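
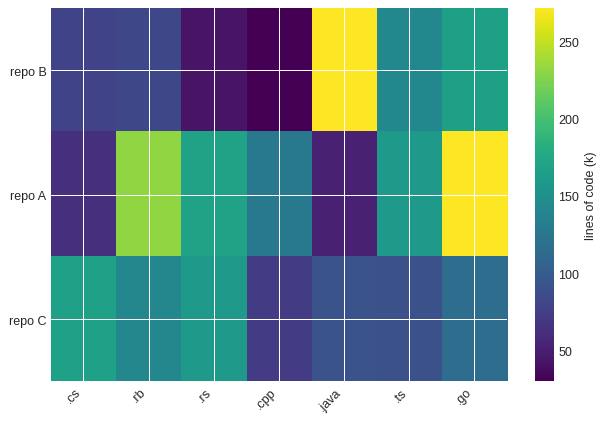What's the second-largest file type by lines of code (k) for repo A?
.rb

Top 3 for repo A: .go ≈ 275, .rb ≈ 225, .rs ≈ 175.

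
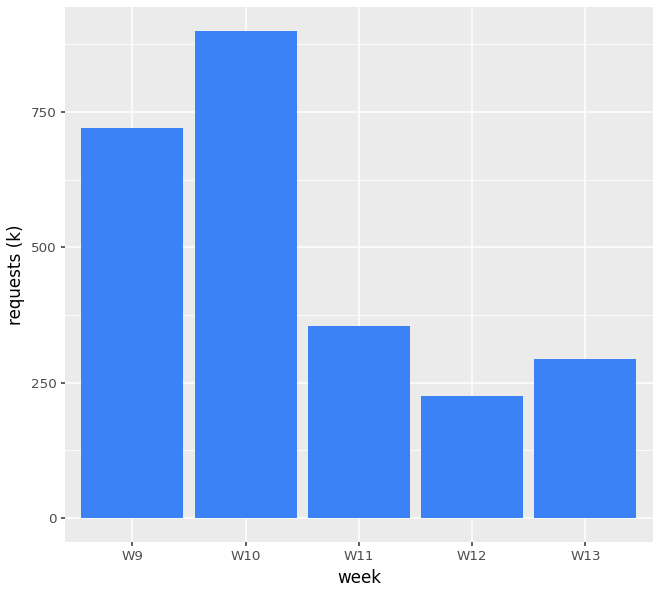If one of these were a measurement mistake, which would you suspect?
W10 ≈ 900; the rest sit between ≈ 200 and ≈ 700.

W10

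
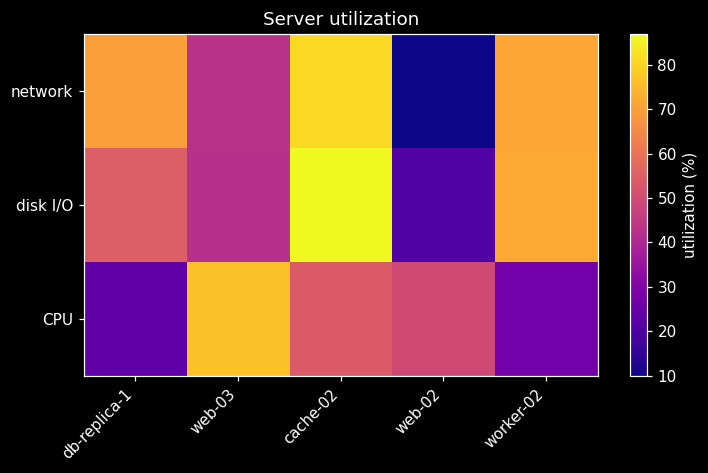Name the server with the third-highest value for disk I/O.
db-replica-1

Top 4 for disk I/O: cache-02 ≈ 90, worker-02 ≈ 70, db-replica-1 ≈ 50, web-03 ≈ 40.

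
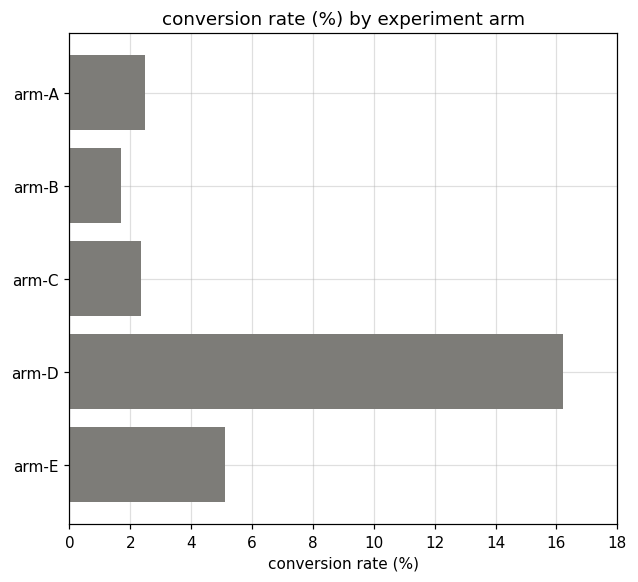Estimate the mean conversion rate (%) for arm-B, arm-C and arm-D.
≈ 7

(2 + 2 + 16) / 3 ≈ 7.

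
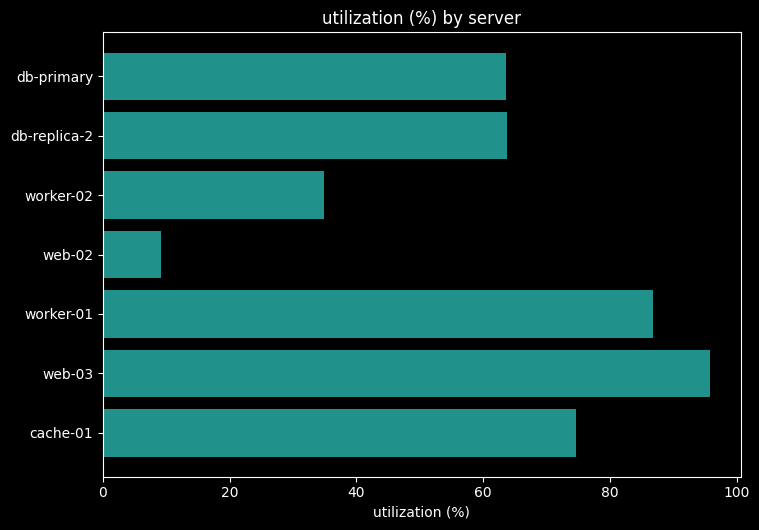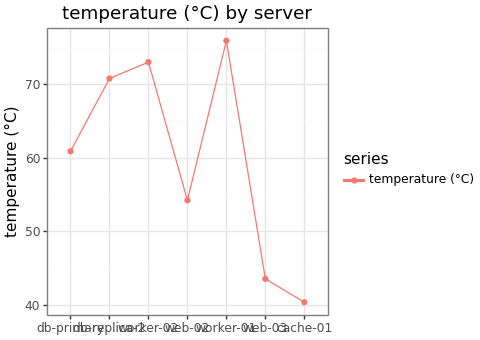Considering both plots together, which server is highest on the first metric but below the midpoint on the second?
web-03

Chart 2 median temperature (°C) ≈ 60; below-median servers: web-02, web-03, cache-01. Among those, web-03 has the highest utilization (%) (≈ 100).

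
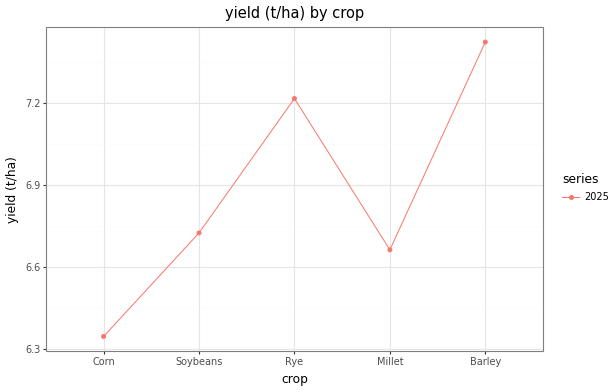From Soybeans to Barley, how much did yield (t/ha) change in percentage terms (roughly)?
≈ +10.4%

Soybeans ≈ 6.7, Barley ≈ 7.4; (7.4 − 6.7) / 6.7 ≈ +10.4%.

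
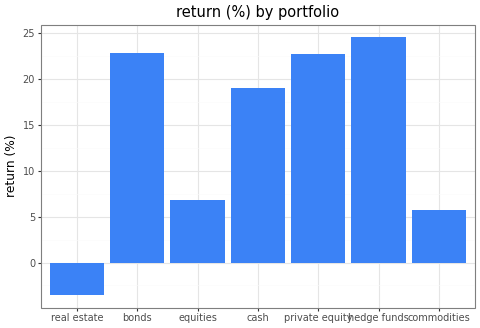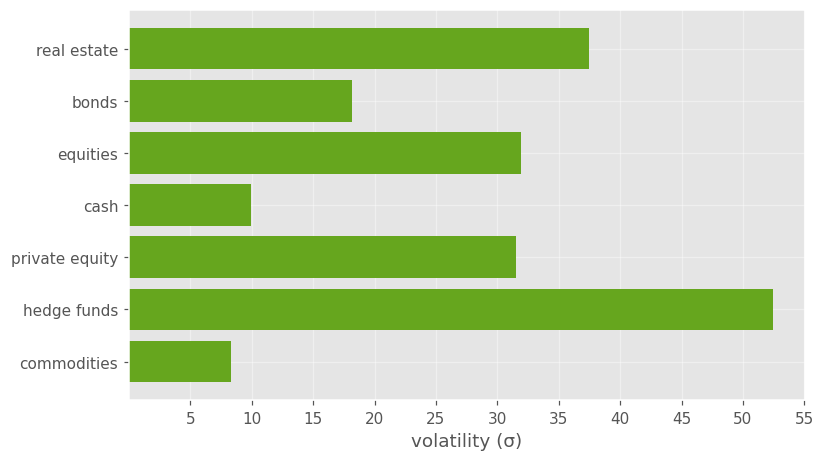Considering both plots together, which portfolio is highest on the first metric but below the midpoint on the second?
Chart 2 median volatility (σ) ≈ 30; below-median portfolios: bonds, cash, commodities. Among those, bonds has the highest return (%) (≈ 25).

bonds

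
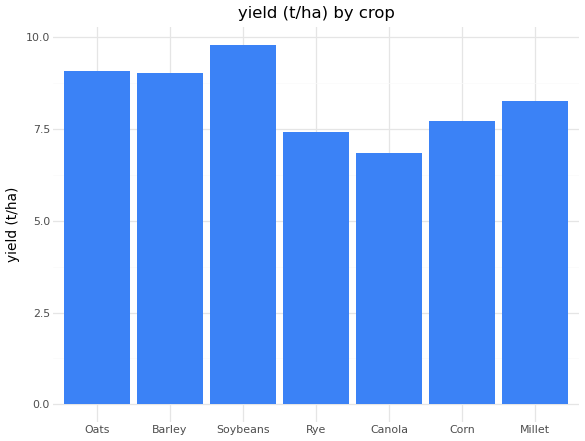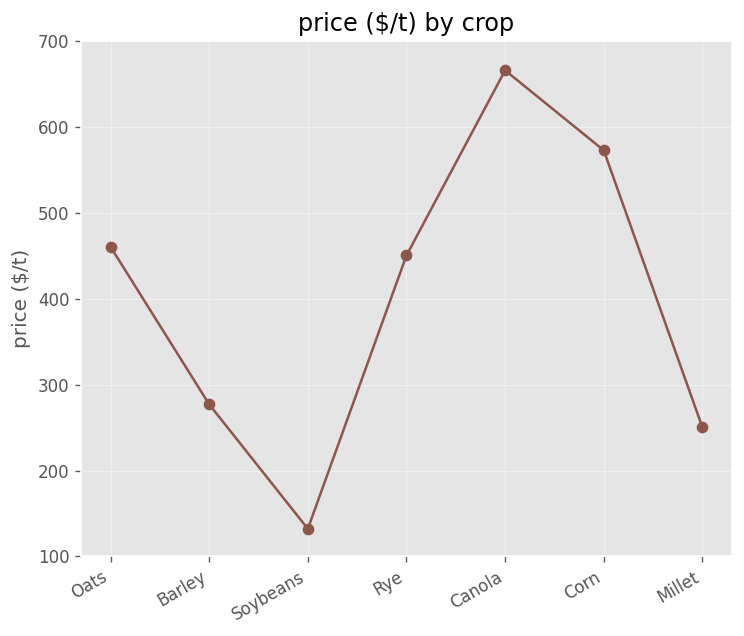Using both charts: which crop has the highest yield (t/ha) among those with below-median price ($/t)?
Chart 2 median price ($/t) ≈ 500; below-median crops: Barley, Soybeans, Millet. Among those, Soybeans has the highest yield (t/ha) (≈ 10).

Soybeans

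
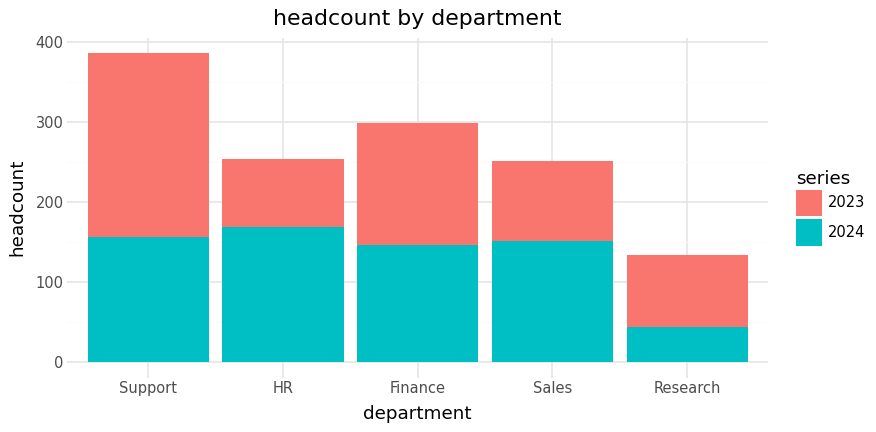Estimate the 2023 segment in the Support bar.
≈ 250

2023 top ≈ 400, bottom ≈ 150; segment ≈ 250.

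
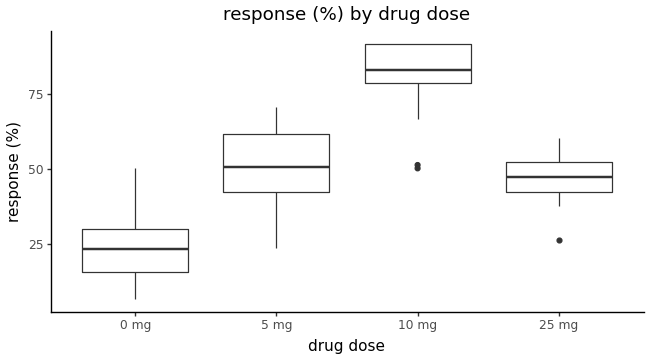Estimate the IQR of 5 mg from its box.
Q3 ≈ 60, Q1 ≈ 40; IQR ≈ 20.

≈ 20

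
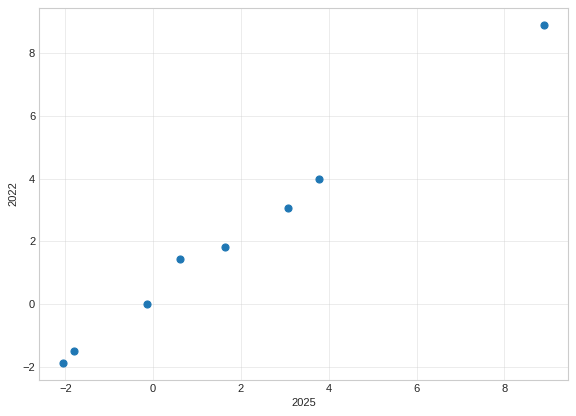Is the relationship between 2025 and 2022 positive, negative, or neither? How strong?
positive, strong

Points are positively correlated; strong (|r| ≈ 1.0).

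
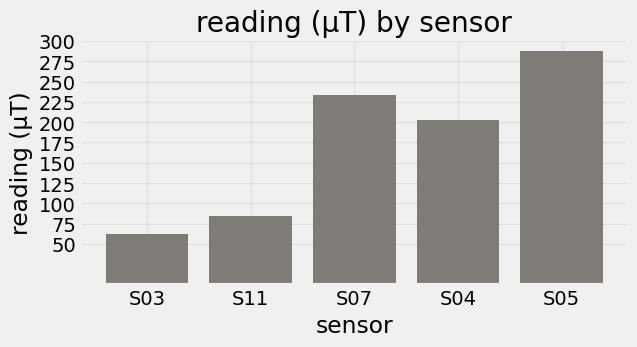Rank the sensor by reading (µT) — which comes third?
S04

Top 4: S05 ≈ 300, S07 ≈ 225, S04 ≈ 200, S11 ≈ 75.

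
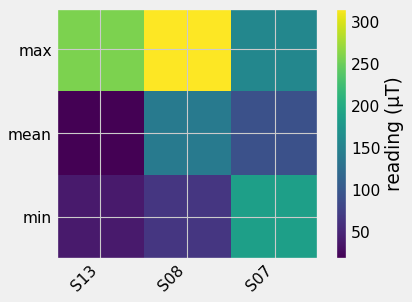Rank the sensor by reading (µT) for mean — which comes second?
Top 3 for mean: S08 ≈ 150, S07 ≈ 100, S13 ≈ 25.

S07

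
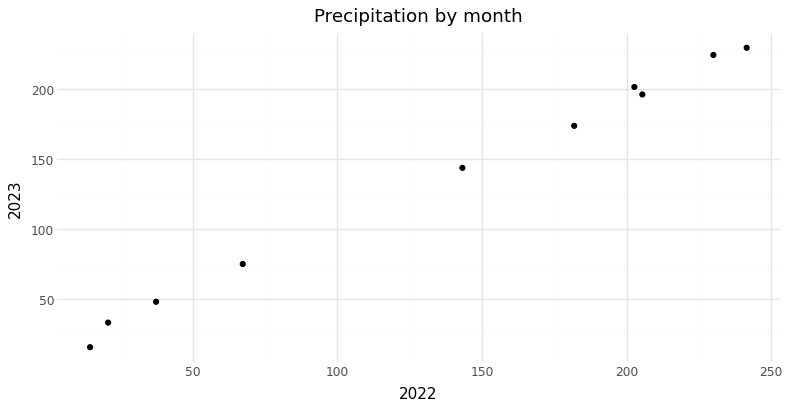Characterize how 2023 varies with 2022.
positive, strong

Points are positively correlated; strong (|r| ≈ 1.0).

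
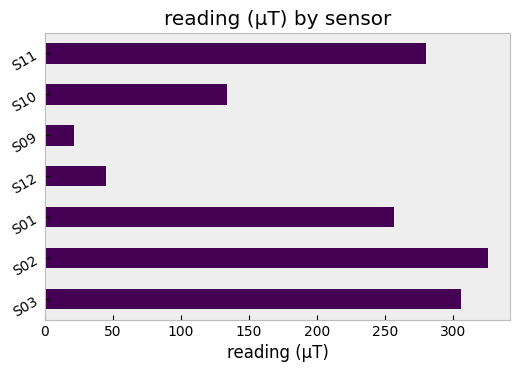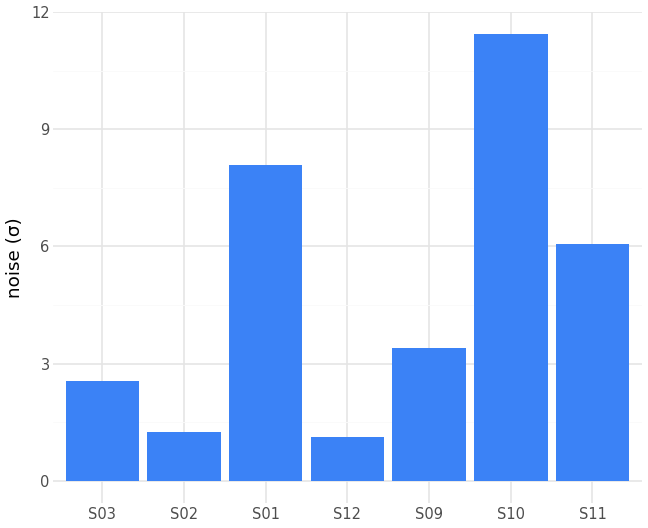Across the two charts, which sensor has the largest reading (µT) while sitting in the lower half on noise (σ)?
Chart 2 median noise (σ) ≈ 4; below-median sensors: S03, S02, S12. Among those, S02 has the highest reading (µT) (≈ 350).

S02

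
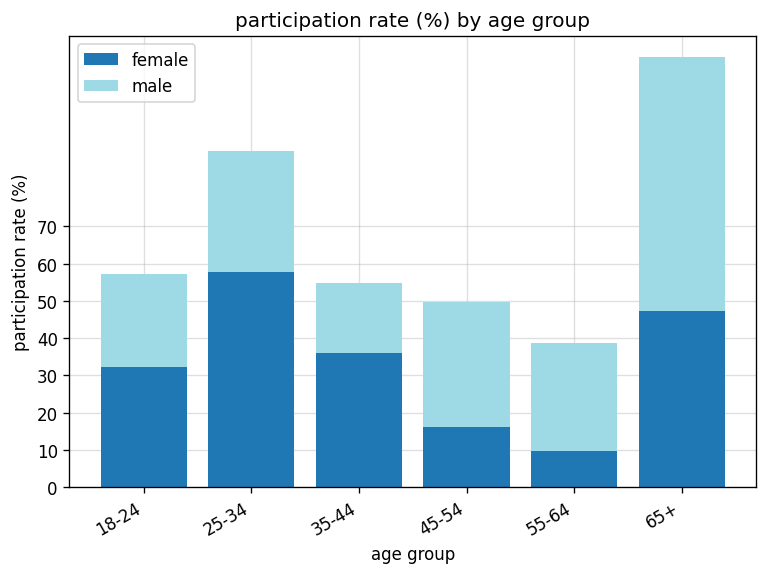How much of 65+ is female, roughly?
female top ≈ 50, bottom ≈ 0; segment ≈ 50.

≈ 50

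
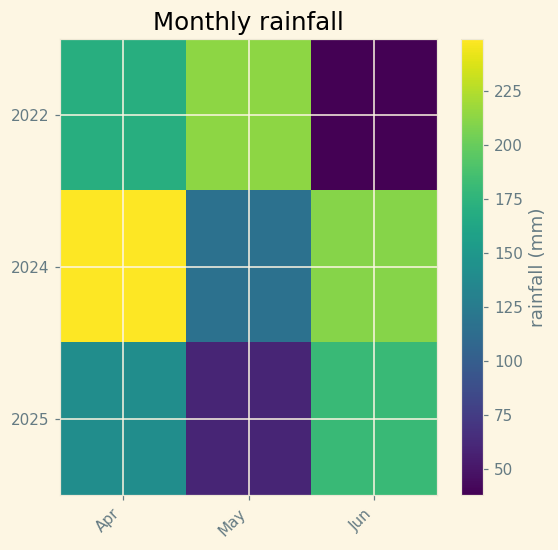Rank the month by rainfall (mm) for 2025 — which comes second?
Top 3 for 2025: Jun ≈ 180, Apr ≈ 140, May ≈ 60.

Apr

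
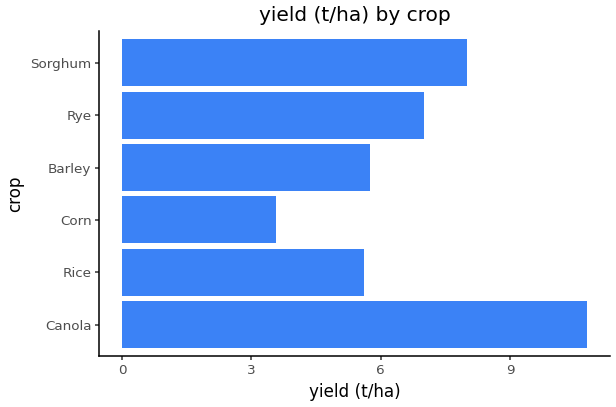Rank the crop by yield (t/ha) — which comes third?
Top 4: Canola ≈ 11, Sorghum ≈ 8, Rye ≈ 7, Barley ≈ 6.

Rye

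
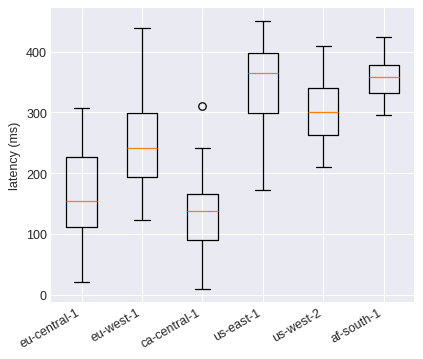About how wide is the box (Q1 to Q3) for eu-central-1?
Q3 ≈ 225, Q1 ≈ 100; IQR ≈ 125.

≈ 125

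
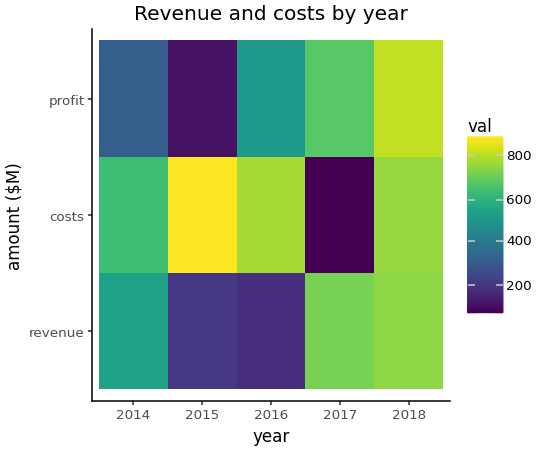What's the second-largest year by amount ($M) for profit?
Top 3 for profit: 2018 ≈ 800, 2017 ≈ 700, 2016 ≈ 500.

2017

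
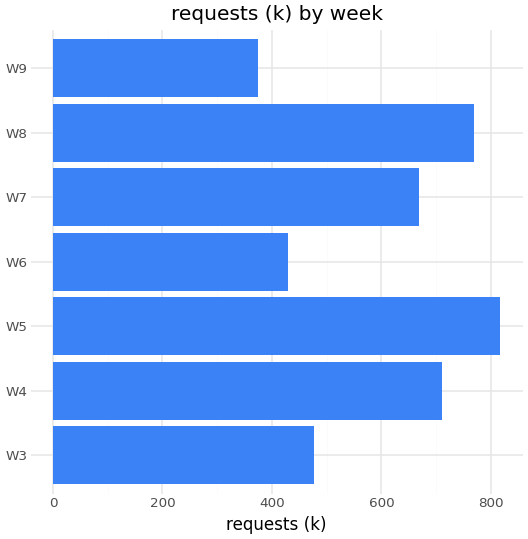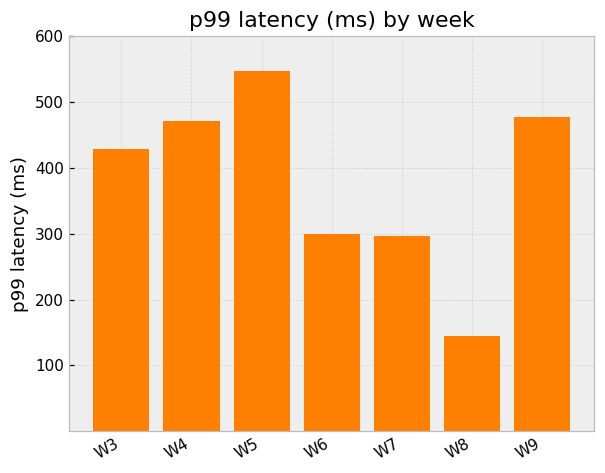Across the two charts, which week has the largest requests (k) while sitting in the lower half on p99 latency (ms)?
W8

Chart 2 median p99 latency (ms) ≈ 400; below-median weeks: W6, W7, W8. Among those, W8 has the highest requests (k) (≈ 800).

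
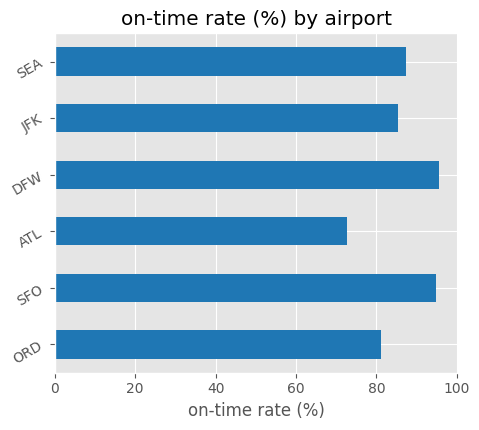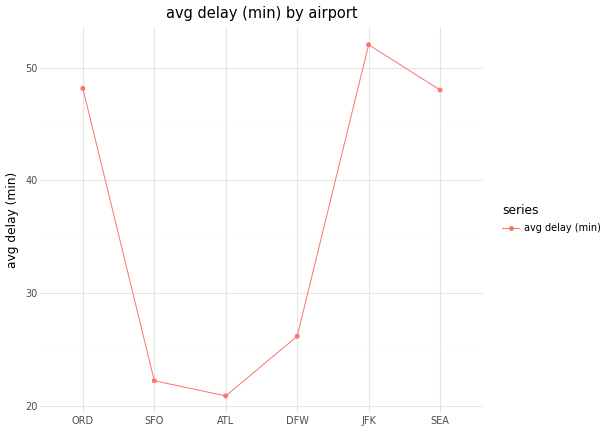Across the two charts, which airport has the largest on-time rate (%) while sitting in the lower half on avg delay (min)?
DFW

Chart 2 median avg delay (min) ≈ 35; below-median airports: SFO, ATL, DFW. Among those, DFW has the highest on-time rate (%) (≈ 100).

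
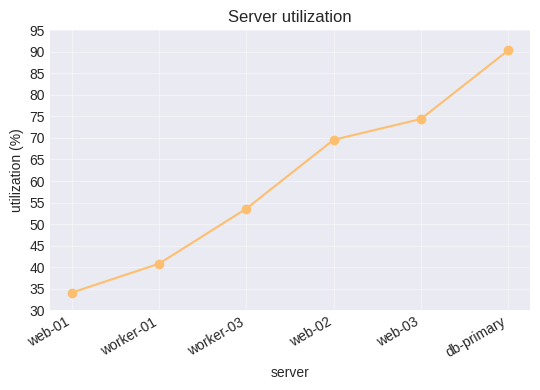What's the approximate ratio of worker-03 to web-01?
worker-03 ≈ 55, web-01 ≈ 35; 55/35 ≈ 1.57.

≈ 1.57×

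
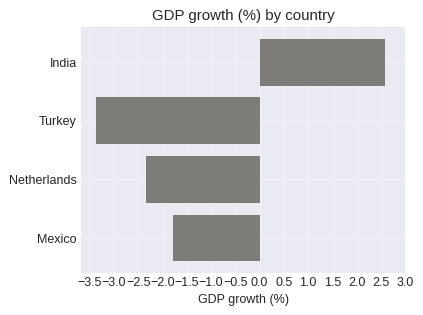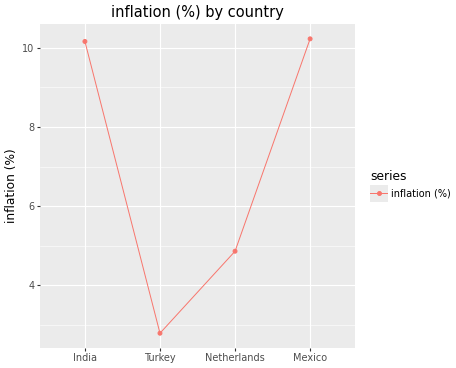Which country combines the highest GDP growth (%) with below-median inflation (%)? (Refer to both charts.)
Netherlands

Chart 2 median inflation (%) ≈ 8; below-median countries: Turkey, Netherlands. Among those, Netherlands has the highest GDP growth (%) (≈ -2.5).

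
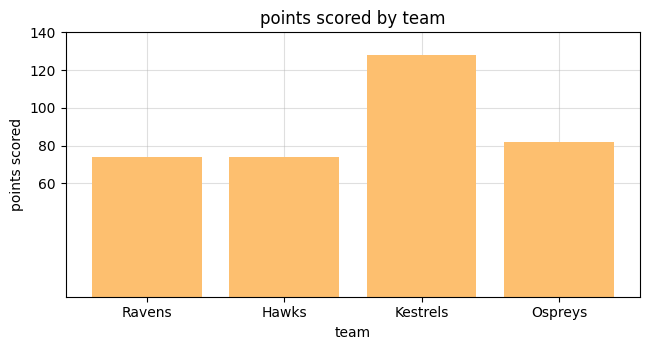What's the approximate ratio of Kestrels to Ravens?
Kestrels ≈ 120, Ravens ≈ 80; 120/80 ≈ 1.5.

≈ 1.5×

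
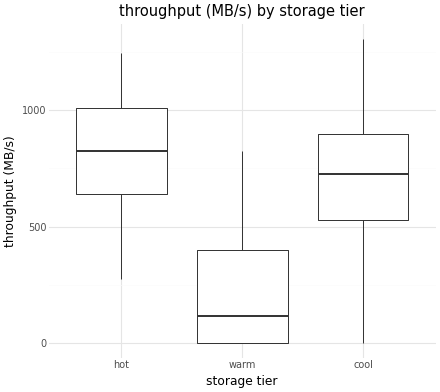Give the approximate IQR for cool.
≈ 400

Q3 ≈ 900, Q1 ≈ 500; IQR ≈ 400.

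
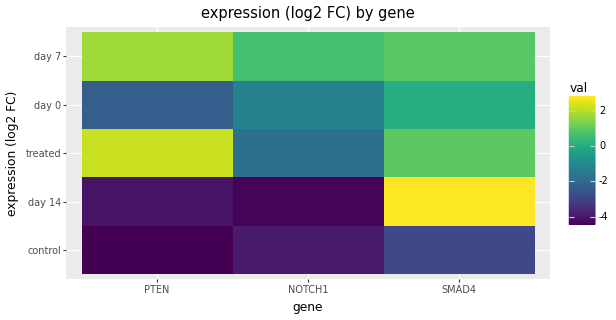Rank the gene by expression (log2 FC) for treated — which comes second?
Top 3 for treated: PTEN ≈ 2, SMAD4 ≈ 1, NOTCH1 ≈ -2.

SMAD4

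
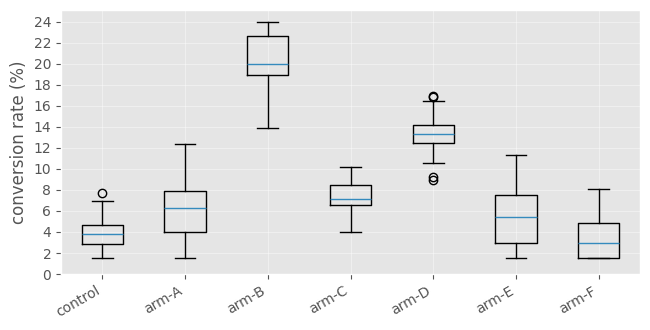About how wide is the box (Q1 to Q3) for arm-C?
≈ 2

Q3 ≈ 8, Q1 ≈ 6; IQR ≈ 2.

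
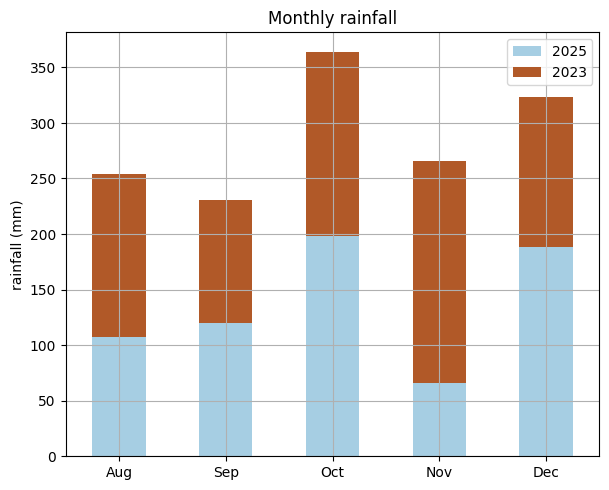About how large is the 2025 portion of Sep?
≈ 100

2025 top ≈ 100, bottom ≈ 0; segment ≈ 100.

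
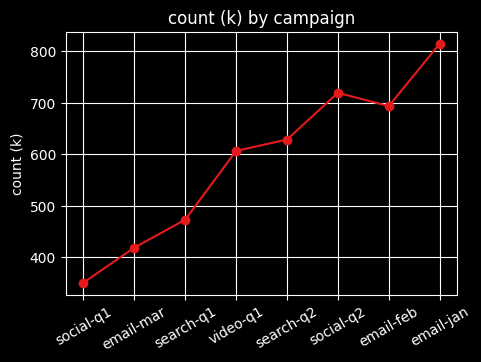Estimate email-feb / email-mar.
email-feb ≈ 700, email-mar ≈ 400; 700/400 ≈ 1.75.

≈ 1.75×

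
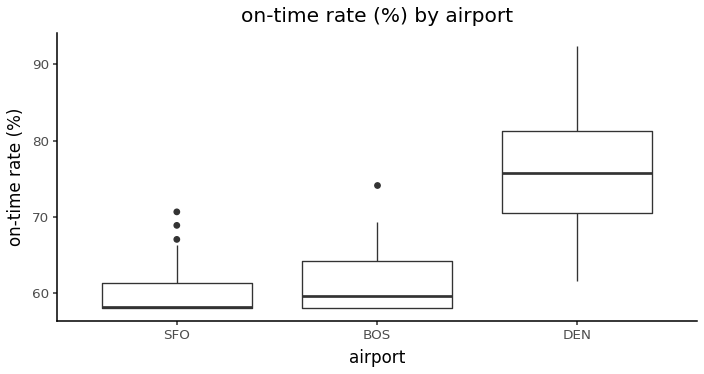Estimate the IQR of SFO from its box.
Q3 ≈ 62, Q1 ≈ 58; IQR ≈ 4.

≈ 4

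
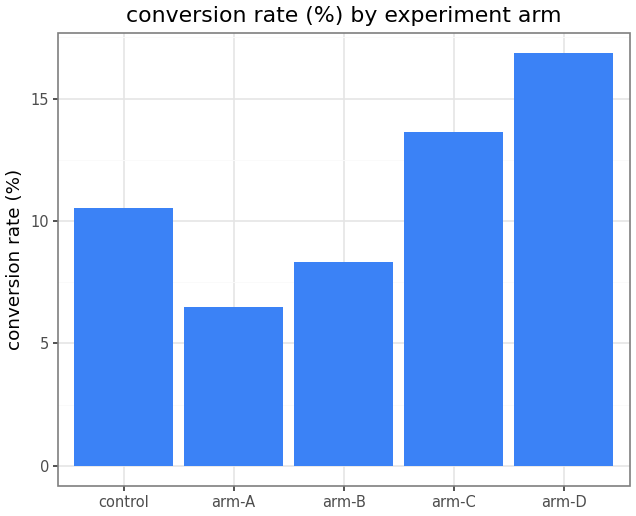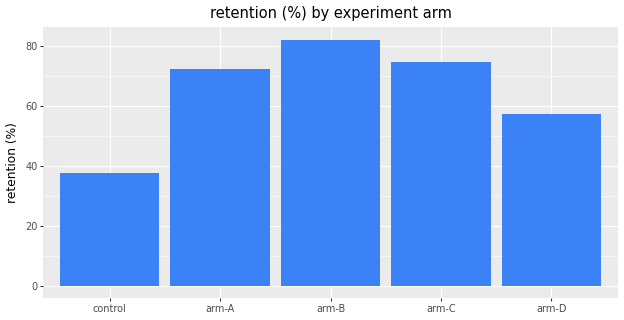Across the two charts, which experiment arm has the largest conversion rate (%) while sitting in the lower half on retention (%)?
arm-D

Chart 2 median retention (%) ≈ 70; below-median experiment arms: control, arm-D. Among those, arm-D has the highest conversion rate (%) (≈ 16).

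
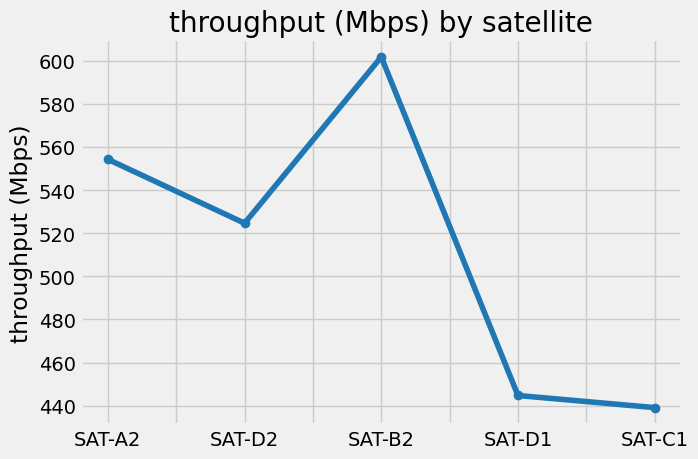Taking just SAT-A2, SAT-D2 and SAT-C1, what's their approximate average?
(560 + 520 + 440) / 3 ≈ 507.

≈ 507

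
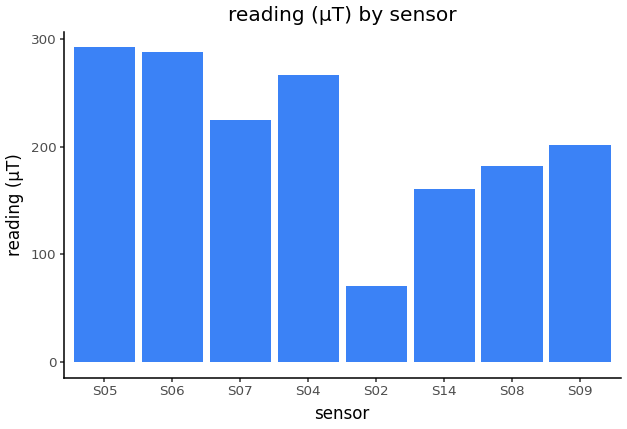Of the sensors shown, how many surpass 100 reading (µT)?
7

Above 100: S05, S06, S07, S04, S14, S08, S09.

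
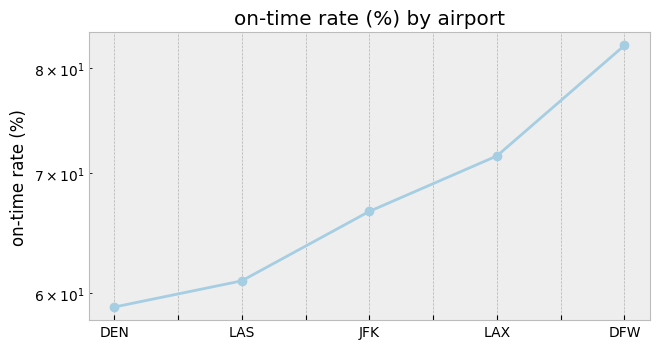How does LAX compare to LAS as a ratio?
LAX ≈ 72, LAS ≈ 60; 72/60 ≈ 1.2.

≈ 1.2×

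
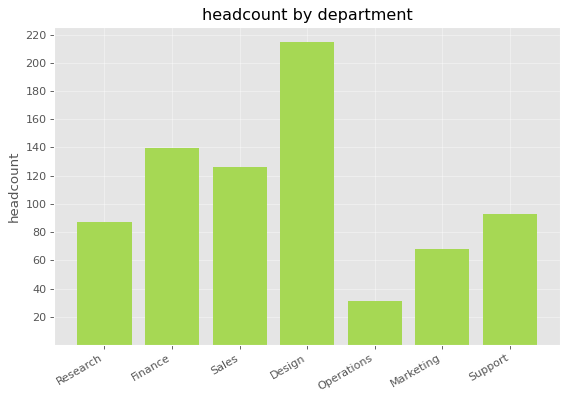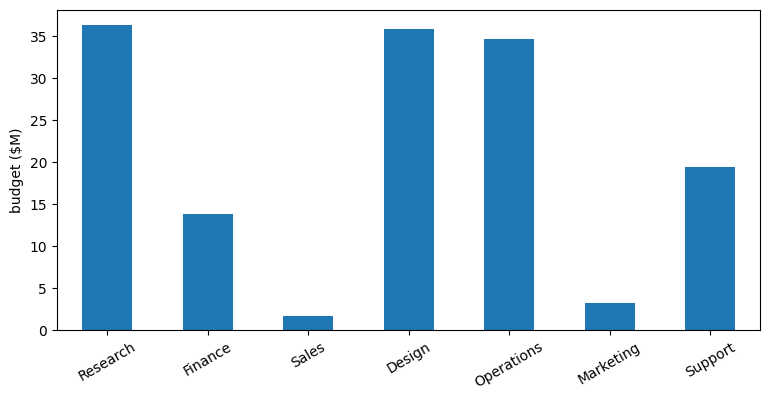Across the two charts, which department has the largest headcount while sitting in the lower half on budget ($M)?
Chart 2 median budget ($M) ≈ 20; below-median departments: Finance, Sales, Marketing. Among those, Finance has the highest headcount (≈ 140).

Finance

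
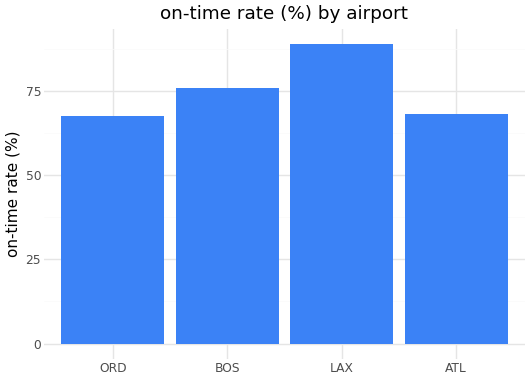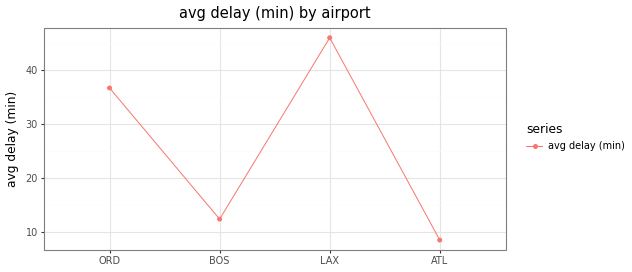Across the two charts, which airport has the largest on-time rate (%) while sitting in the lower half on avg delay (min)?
BOS

Chart 2 median avg delay (min) ≈ 25; below-median airports: BOS, ATL. Among those, BOS has the highest on-time rate (%) (≈ 80).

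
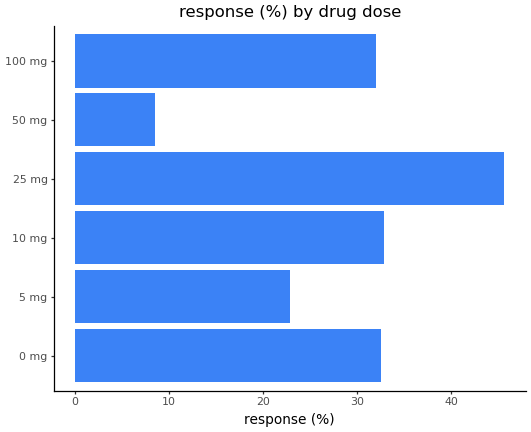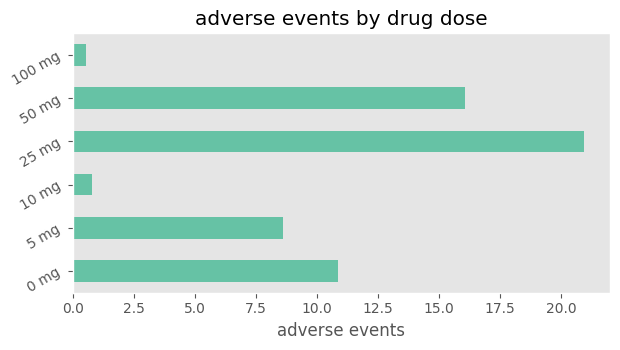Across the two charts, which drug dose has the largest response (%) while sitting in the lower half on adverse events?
10 mg

Chart 2 median adverse events ≈ 10; below-median drug doses: 5 mg, 10 mg, 100 mg. Among those, 10 mg has the highest response (%) (≈ 35).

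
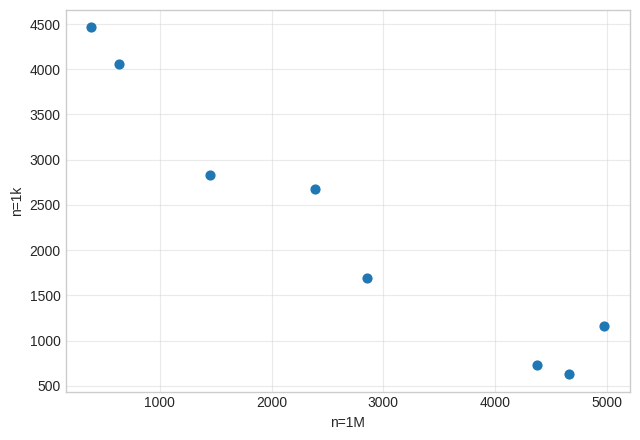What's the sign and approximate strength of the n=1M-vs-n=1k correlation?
Points are negatively correlated; strong (|r| ≈ 1.0).

negative, strong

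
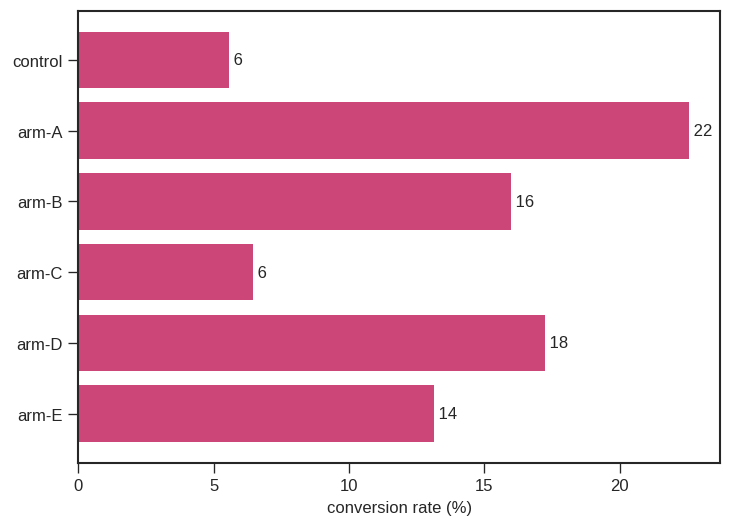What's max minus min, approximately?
≈ 16

Max arm-A ≈ 22, min control ≈ 6; range ≈ 16.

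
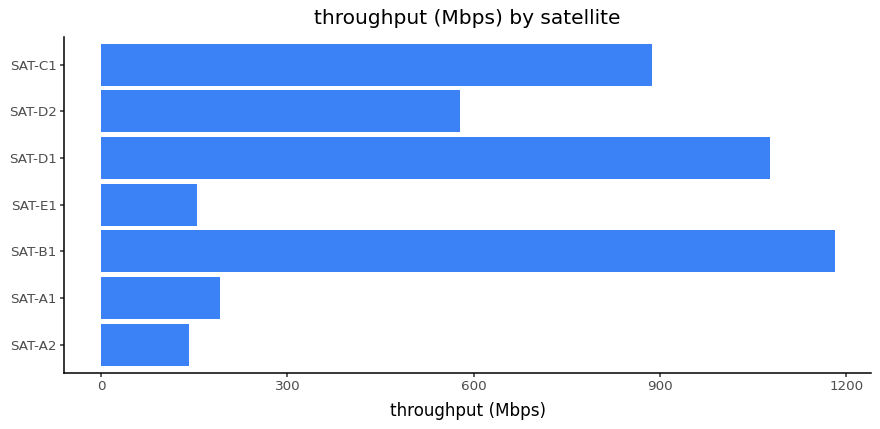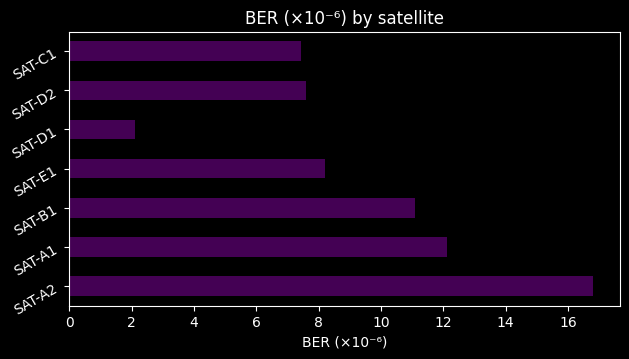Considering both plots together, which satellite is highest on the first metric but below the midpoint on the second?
SAT-D1

Chart 2 median BER (×10⁻⁶) ≈ 8; below-median satellites: SAT-D1, SAT-D2, SAT-C1. Among those, SAT-D1 has the highest throughput (Mbps) (≈ 1000).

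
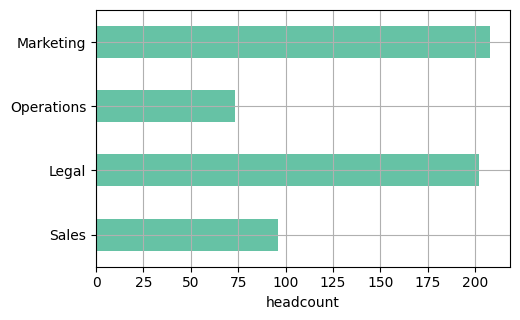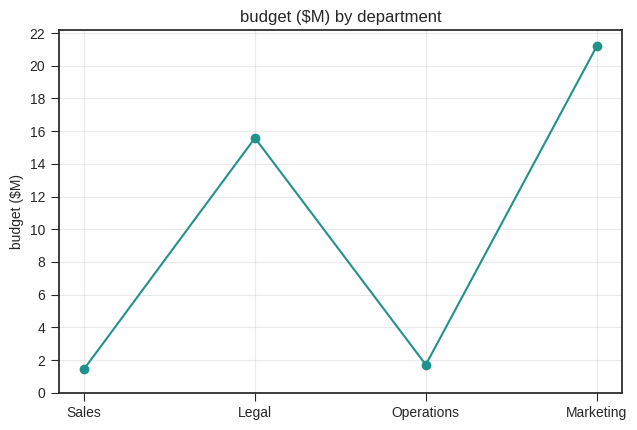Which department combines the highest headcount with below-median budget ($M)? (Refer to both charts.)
Sales

Chart 2 median budget ($M) ≈ 8; below-median departments: Sales, Operations. Among those, Sales has the highest headcount (≈ 100).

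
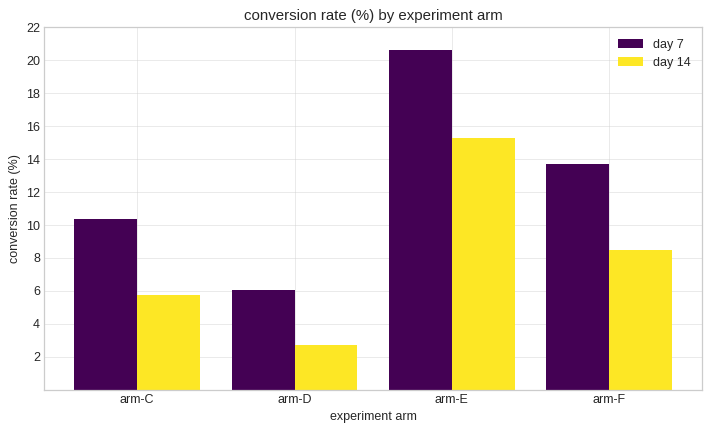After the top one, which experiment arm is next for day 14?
arm-F

Top 3 for day 14: arm-E ≈ 16, arm-F ≈ 8, arm-C ≈ 6.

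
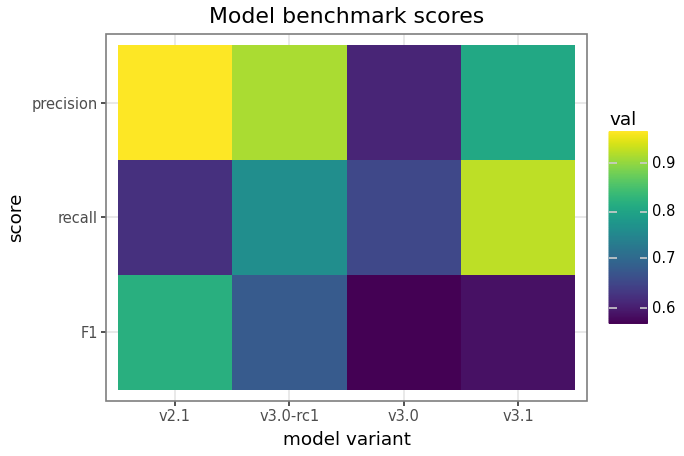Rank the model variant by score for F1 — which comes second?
v3.0-rc1

Top 3 for F1: v2.1 ≈ 0.80, v3.0-rc1 ≈ 0.70, v3.1 ≈ 0.60.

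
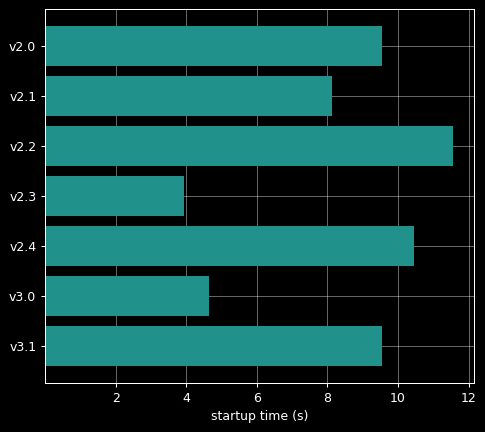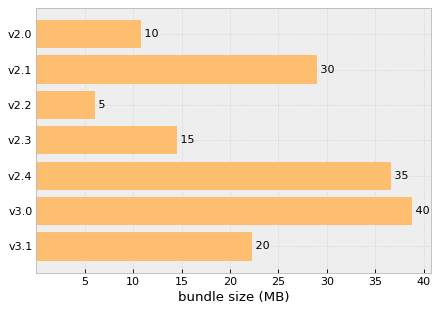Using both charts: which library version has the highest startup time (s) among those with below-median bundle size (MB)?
Chart 2 median bundle size (MB) ≈ 20; below-median library versions: v2.0, v2.2, v2.3. Among those, v2.2 has the highest startup time (s) (≈ 12).

v2.2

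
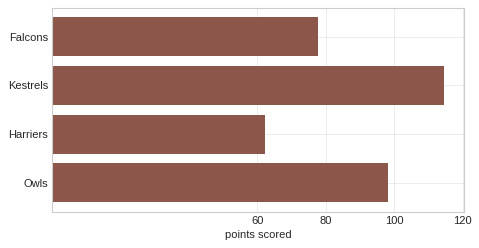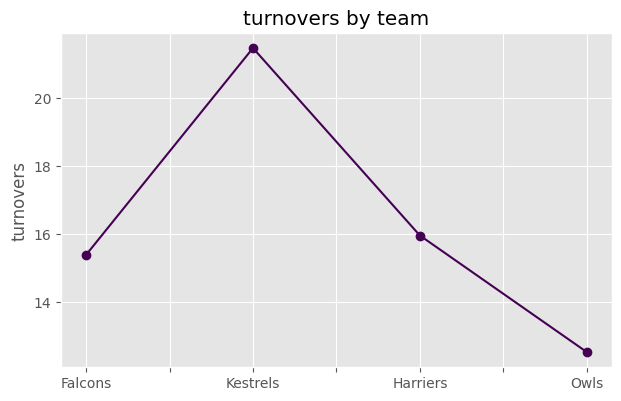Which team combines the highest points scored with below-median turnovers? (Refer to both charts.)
Owls

Chart 2 median turnovers ≈ 16; below-median teams: Falcons, Owls. Among those, Owls has the highest points scored (≈ 100).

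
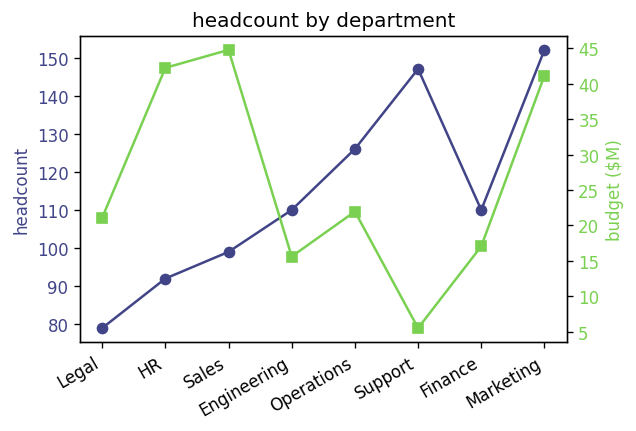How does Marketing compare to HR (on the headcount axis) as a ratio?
≈ 1.67×

Marketing ≈ 150, HR ≈ 90; 150/90 ≈ 1.67.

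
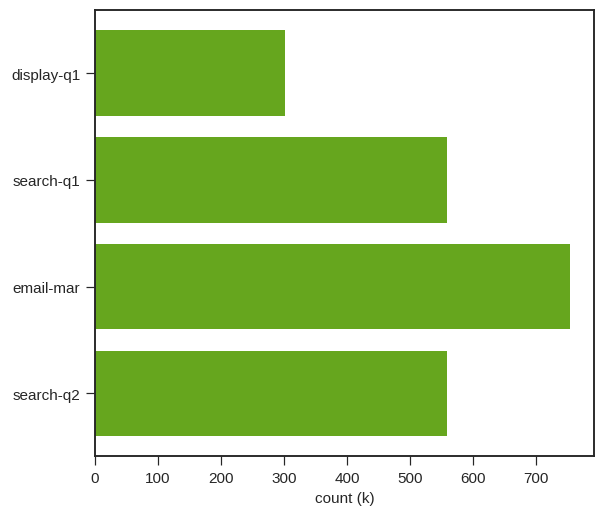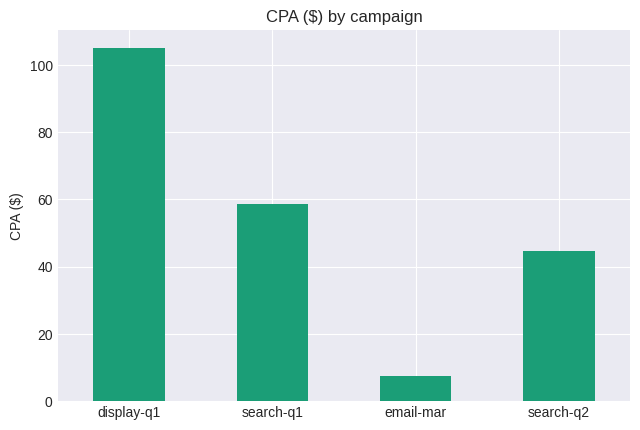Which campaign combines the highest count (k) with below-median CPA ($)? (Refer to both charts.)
Chart 2 median CPA ($) ≈ 50; below-median campaigns: email-mar, search-q2. Among those, email-mar has the highest count (k) (≈ 800).

email-mar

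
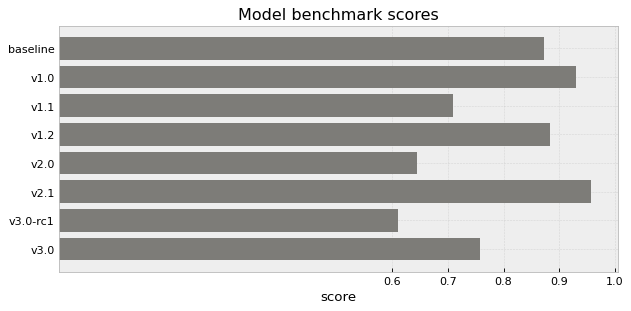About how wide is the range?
Max v2.1 ≈ 1.0, min v3.0-rc1 ≈ 0.6; range ≈ 0.4.

≈ 0.4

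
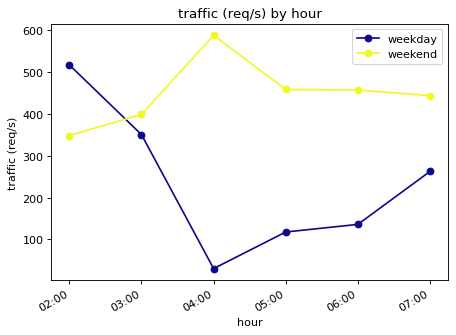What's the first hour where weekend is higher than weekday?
02:00: weekend ≈ 350 vs weekday ≈ 500 (not yet); 03:00: weekend ≈ 400 vs weekday ≈ 350 (first crossover).

03:00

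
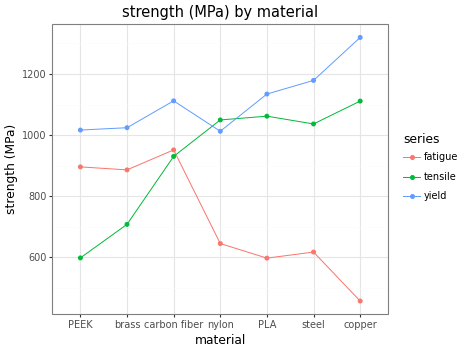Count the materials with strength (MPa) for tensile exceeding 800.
Above 800: carbon fiber, nylon, PLA, steel, copper.

5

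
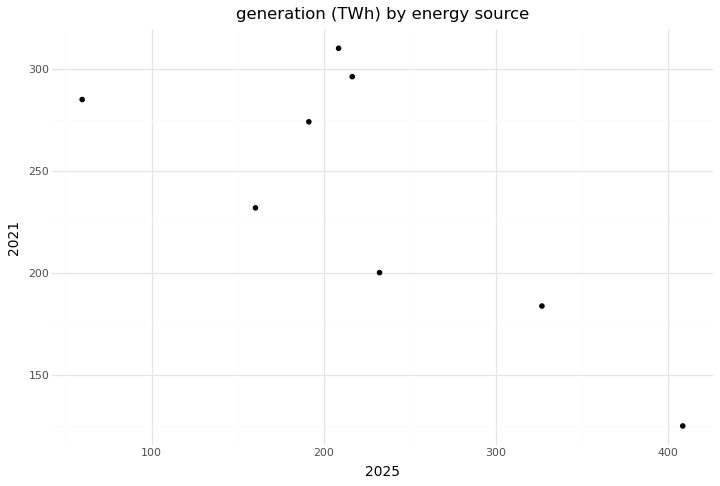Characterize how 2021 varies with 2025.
negative, strong

Points are negatively correlated; strong (|r| ≈ 0.8).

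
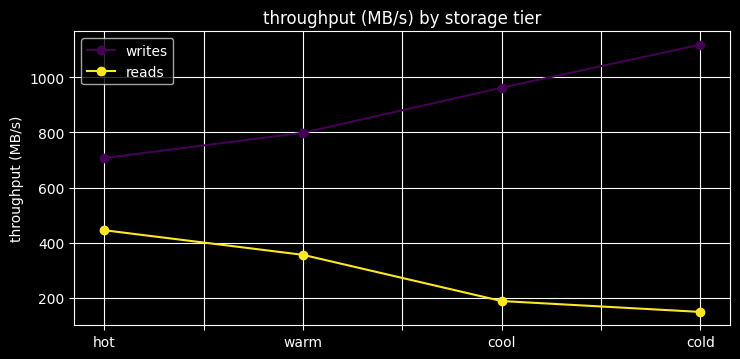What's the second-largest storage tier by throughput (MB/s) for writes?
cool

Top 3 for writes: cold ≈ 1100, cool ≈ 1000, warm ≈ 800.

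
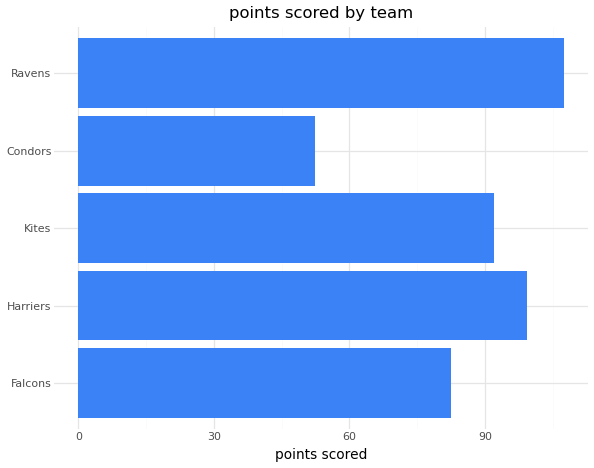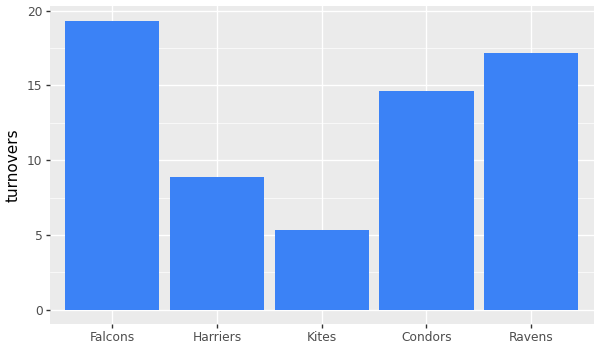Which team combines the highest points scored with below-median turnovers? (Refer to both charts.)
Chart 2 median turnovers ≈ 14; below-median teams: Harriers, Kites. Among those, Harriers has the highest points scored (≈ 100).

Harriers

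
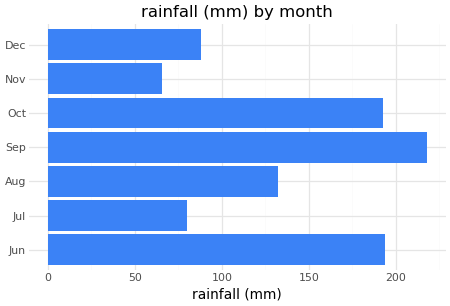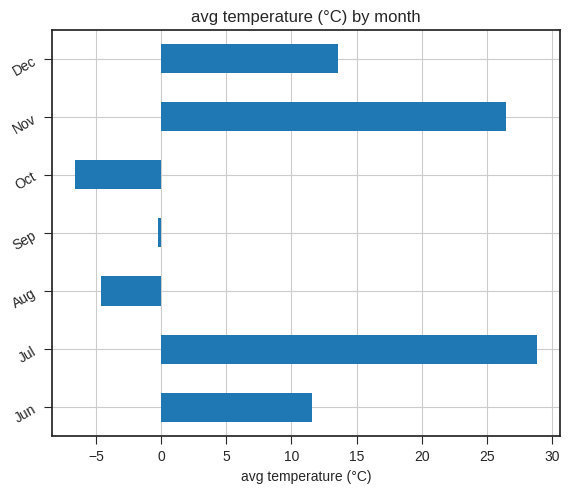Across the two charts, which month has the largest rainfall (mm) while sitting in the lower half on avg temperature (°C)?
Sep

Chart 2 median avg temperature (°C) ≈ 10; below-median months: Aug, Sep, Oct. Among those, Sep has the highest rainfall (mm) (≈ 220).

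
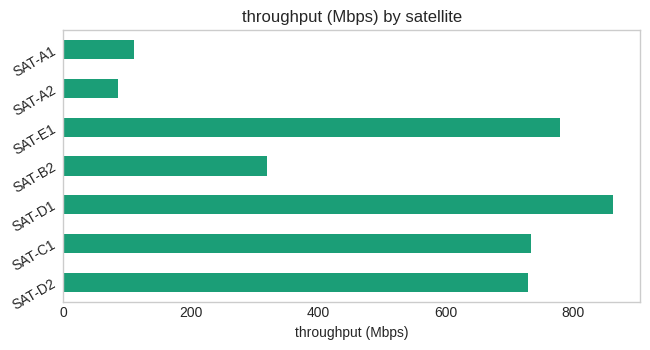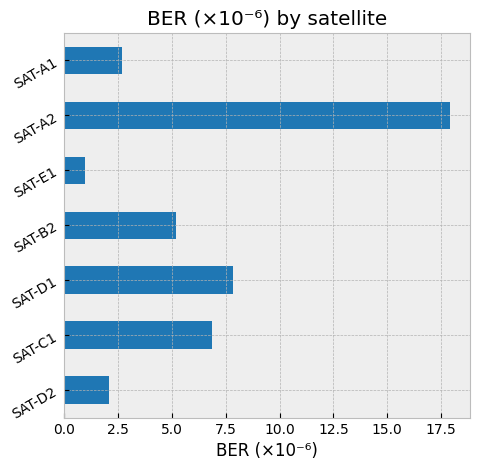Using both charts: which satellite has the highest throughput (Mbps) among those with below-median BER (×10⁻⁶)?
Chart 2 median BER (×10⁻⁶) ≈ 6; below-median satellites: SAT-D2, SAT-E1, SAT-A1. Among those, SAT-E1 has the highest throughput (Mbps) (≈ 800).

SAT-E1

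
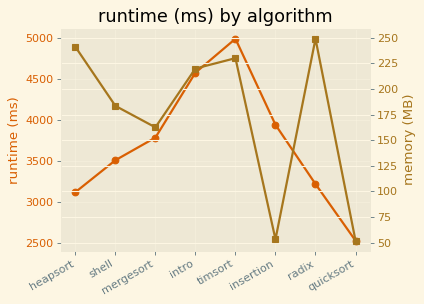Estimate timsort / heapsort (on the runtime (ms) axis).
timsort ≈ 5000, heapsort ≈ 3000; 5000/3000 ≈ 1.67.

≈ 1.67×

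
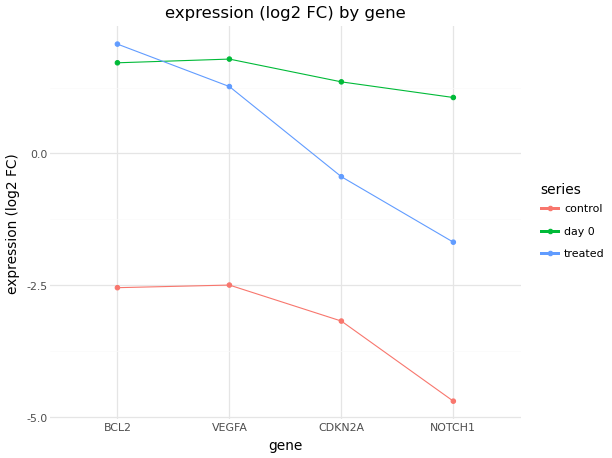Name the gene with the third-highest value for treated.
Top 4 for treated: BCL2 ≈ 2, VEGFA ≈ 1, CDKN2A ≈ 0, NOTCH1 ≈ -2.

CDKN2A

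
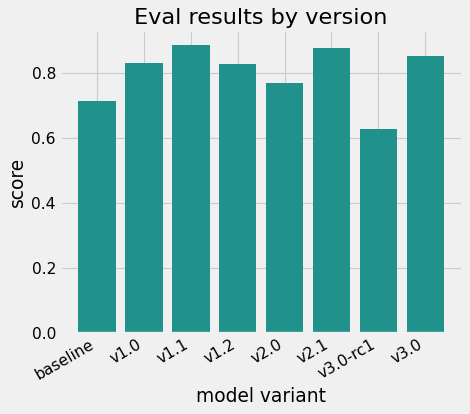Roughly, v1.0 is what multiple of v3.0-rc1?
≈ 1.33×

v1.0 ≈ 0.8, v3.0-rc1 ≈ 0.6; 0.8/0.6 ≈ 1.33.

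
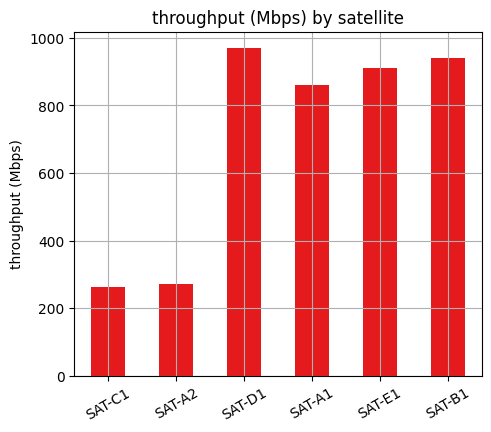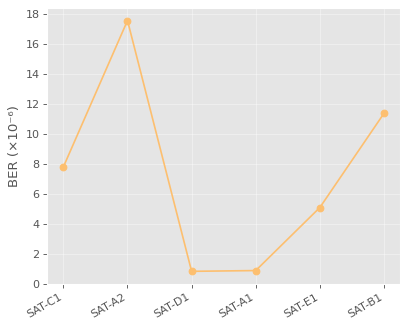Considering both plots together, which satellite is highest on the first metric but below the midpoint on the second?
Chart 2 median BER (×10⁻⁶) ≈ 6; below-median satellites: SAT-D1, SAT-A1, SAT-E1. Among those, SAT-D1 has the highest throughput (Mbps) (≈ 1000).

SAT-D1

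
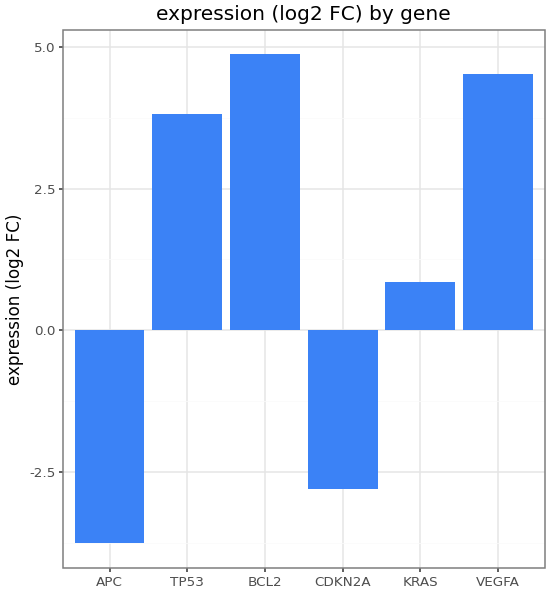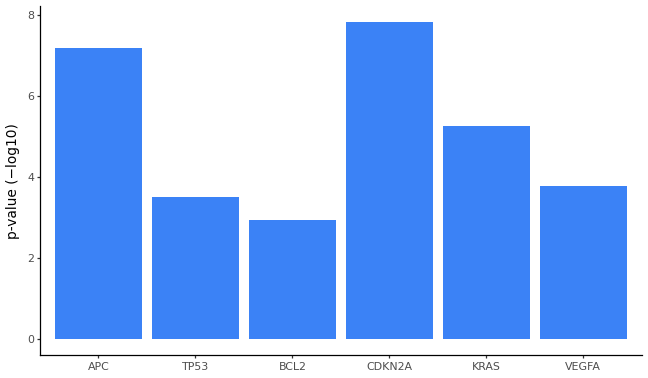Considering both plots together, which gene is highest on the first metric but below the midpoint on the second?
BCL2

Chart 2 median p-value (−log10) ≈ 5; below-median genes: TP53, BCL2, VEGFA. Among those, BCL2 has the highest expression (log2 FC) (≈ 5).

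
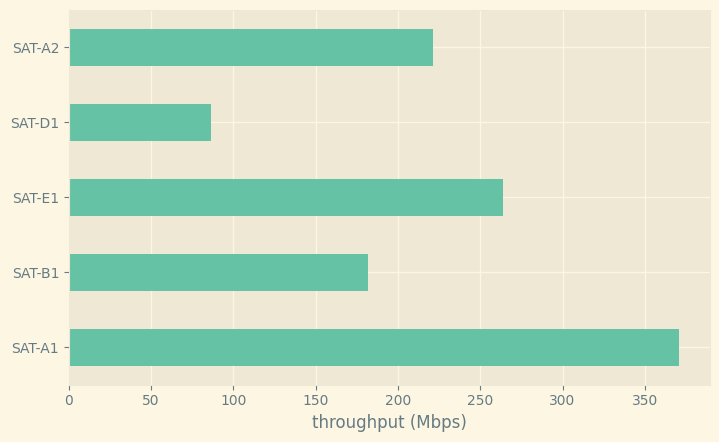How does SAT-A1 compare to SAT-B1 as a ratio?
SAT-A1 ≈ 350, SAT-B1 ≈ 200; 350/200 ≈ 1.75.

≈ 1.75×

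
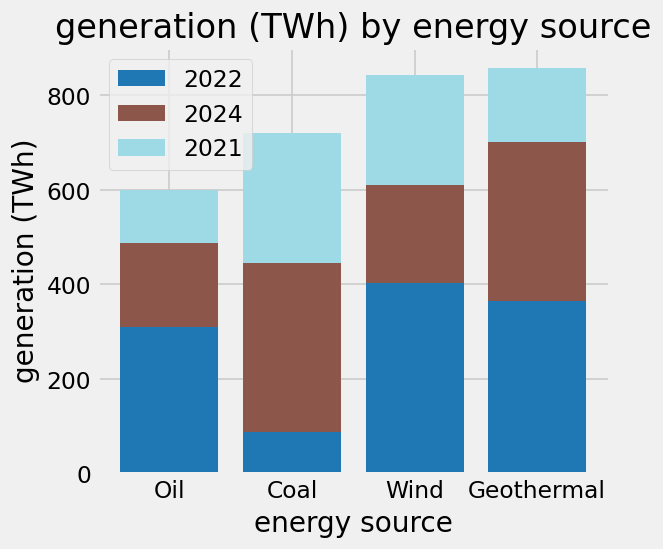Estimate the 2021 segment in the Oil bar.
≈ 100

2021 top ≈ 600, bottom ≈ 500; segment ≈ 100.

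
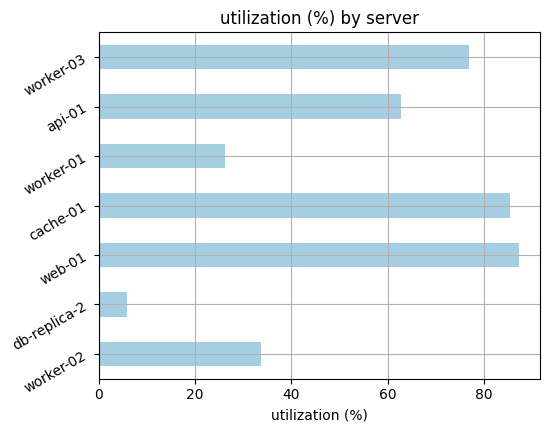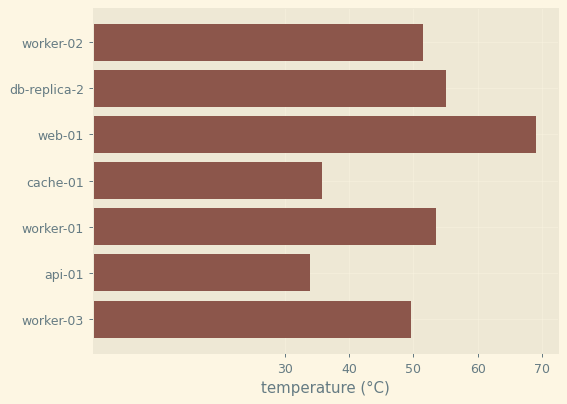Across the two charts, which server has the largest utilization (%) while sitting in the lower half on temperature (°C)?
Chart 2 median temperature (°C) ≈ 50; below-median servers: cache-01, api-01, worker-03. Among those, cache-01 has the highest utilization (%) (≈ 90).

cache-01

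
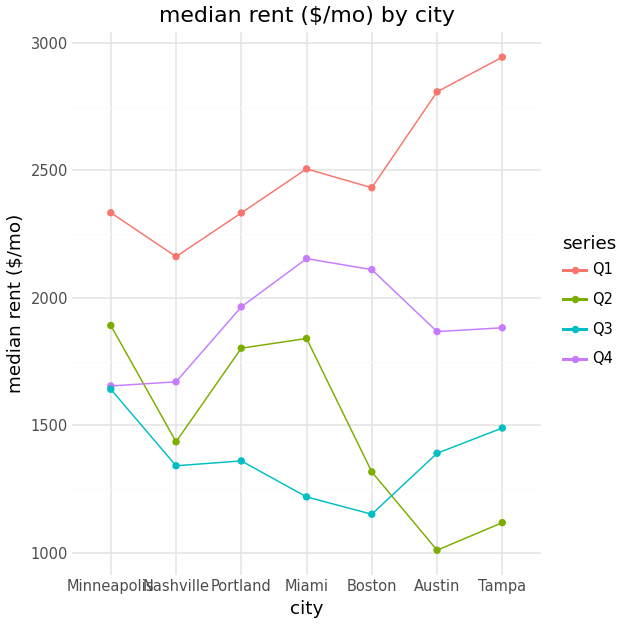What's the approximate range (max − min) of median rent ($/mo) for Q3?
Max Minneapolis ≈ 1600, min Boston ≈ 1200; range ≈ 400.

≈ 400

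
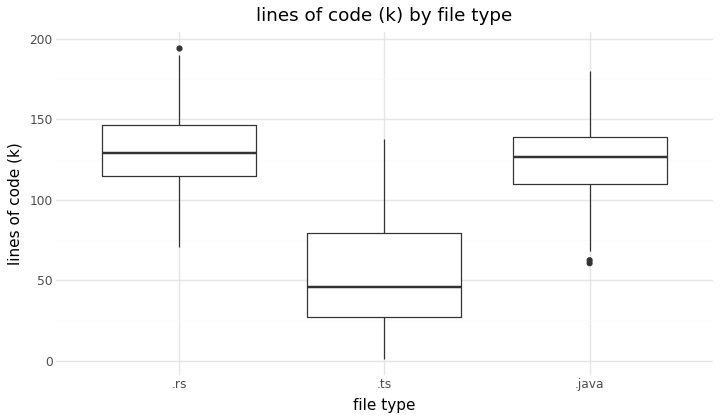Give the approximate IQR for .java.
Q3 ≈ 140, Q1 ≈ 110; IQR ≈ 30.

≈ 30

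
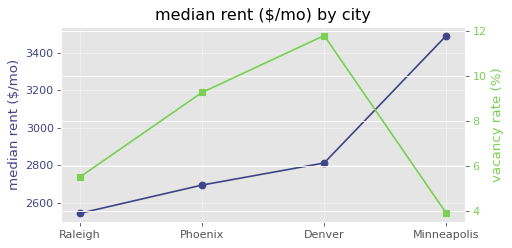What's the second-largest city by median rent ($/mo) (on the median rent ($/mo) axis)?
Top 3 (on the median rent ($/mo) axis): Minneapolis ≈ 3500, Denver ≈ 2800, Phoenix ≈ 2700.

Denver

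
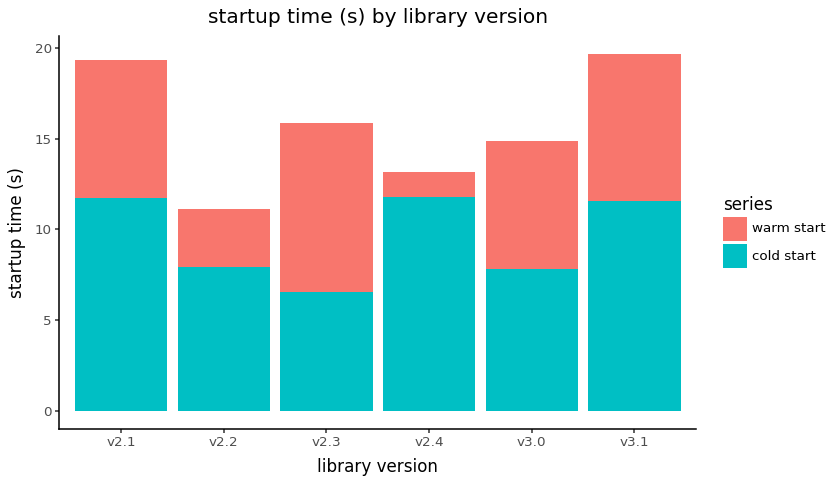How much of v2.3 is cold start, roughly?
≈ 6

cold start top ≈ 6, bottom ≈ 0; segment ≈ 6.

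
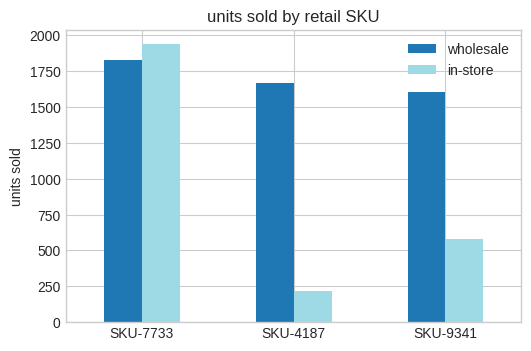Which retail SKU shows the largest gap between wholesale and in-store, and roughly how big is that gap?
SKU-4187, ≈ 1400

SKU-4187: wholesale ≈ 1600, in-store ≈ 200 → gap ≈ 1400. Next-largest (SKU-9341) is only ≈ 1000.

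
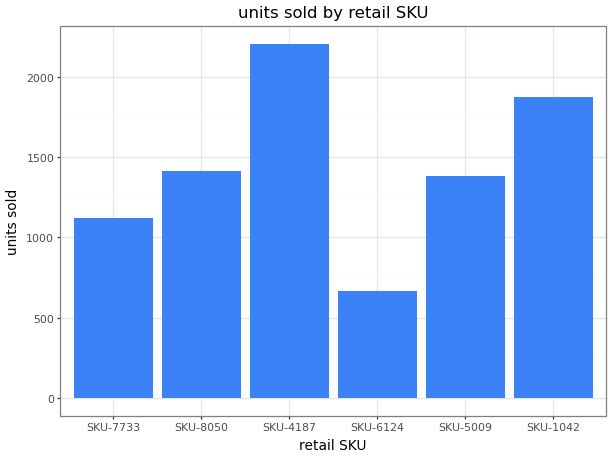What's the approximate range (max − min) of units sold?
Max SKU-4187 ≈ 2200, min SKU-6124 ≈ 600; range ≈ 1600.

≈ 1600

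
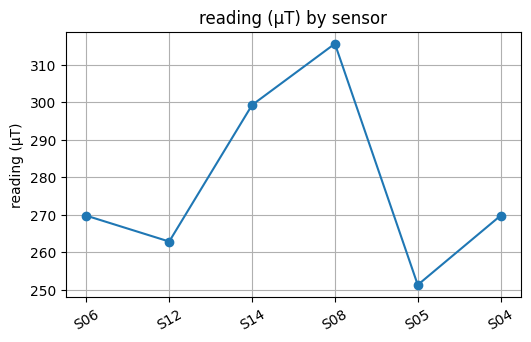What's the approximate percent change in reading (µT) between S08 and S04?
≈ -15.6%

S08 ≈ 320, S04 ≈ 270; (270 − 320) / 320 ≈ -15.6%.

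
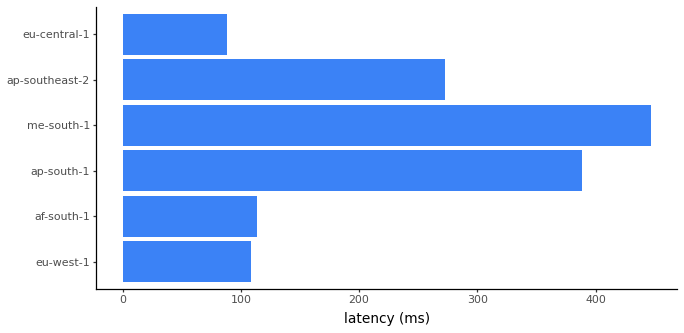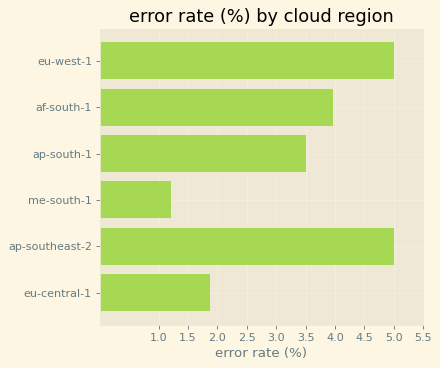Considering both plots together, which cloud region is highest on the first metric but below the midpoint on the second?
me-south-1

Chart 2 median error rate (%) ≈ 3.5; below-median cloud regions: ap-south-1, me-south-1, eu-central-1. Among those, me-south-1 has the highest latency (ms) (≈ 450).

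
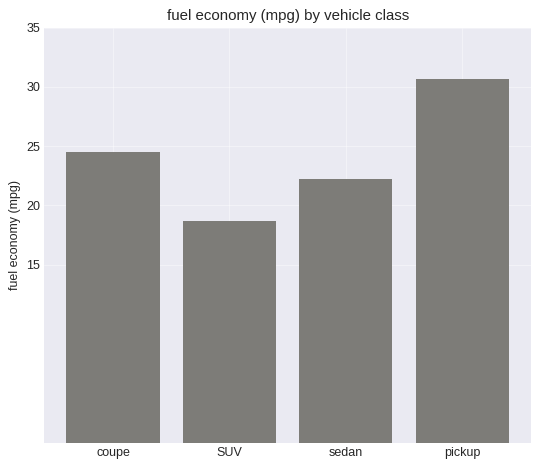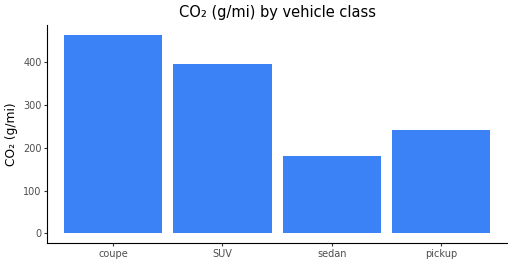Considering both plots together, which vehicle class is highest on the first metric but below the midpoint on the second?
Chart 2 median CO₂ (g/mi) ≈ 300; below-median vehicle classes: sedan, pickup. Among those, pickup has the highest fuel economy (mpg) (≈ 30).

pickup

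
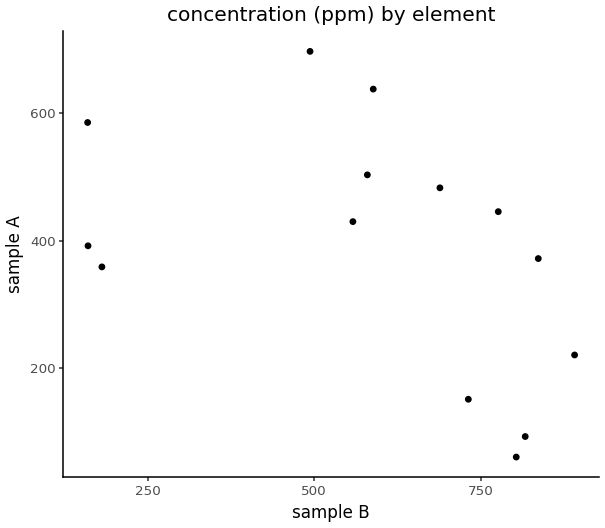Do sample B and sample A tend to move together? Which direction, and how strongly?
negative, moderate

Points are negatively correlated; moderate (|r| ≈ 0.5).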